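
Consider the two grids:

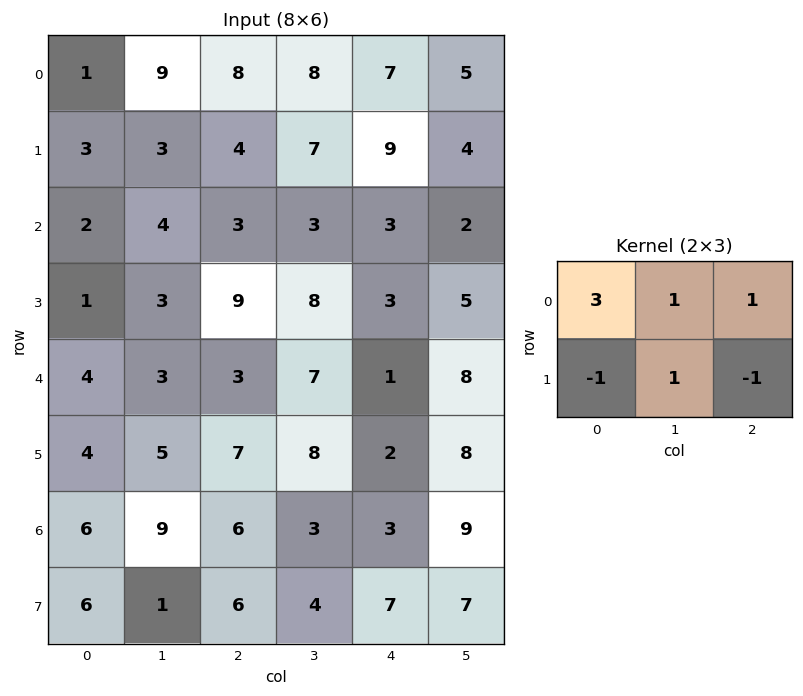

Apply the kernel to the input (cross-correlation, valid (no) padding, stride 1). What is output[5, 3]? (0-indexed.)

The receptive field on the input at this output position is [8 2 8 / 3 3 9]. Elementwise product with the kernel and sum: 8·3 + 2·1 + 8·1 + 3·-1 + 3·1 + 9·-1.

25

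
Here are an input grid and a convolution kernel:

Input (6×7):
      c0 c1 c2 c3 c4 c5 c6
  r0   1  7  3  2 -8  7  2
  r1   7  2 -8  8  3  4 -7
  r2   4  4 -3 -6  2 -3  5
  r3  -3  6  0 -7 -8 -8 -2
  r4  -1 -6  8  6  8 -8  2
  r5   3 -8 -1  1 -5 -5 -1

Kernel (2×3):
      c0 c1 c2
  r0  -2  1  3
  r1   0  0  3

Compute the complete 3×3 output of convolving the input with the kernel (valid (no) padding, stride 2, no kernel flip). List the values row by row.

-10 -19 8
-13 -18 2
17 -1 -21

Output[0,0]: The receptive field on the input at this output position is [1 7 3 / 7 2 -8]. Elementwise product with the kernel and sum: 1·-2 + 7·1 + 3·3 + -8·3.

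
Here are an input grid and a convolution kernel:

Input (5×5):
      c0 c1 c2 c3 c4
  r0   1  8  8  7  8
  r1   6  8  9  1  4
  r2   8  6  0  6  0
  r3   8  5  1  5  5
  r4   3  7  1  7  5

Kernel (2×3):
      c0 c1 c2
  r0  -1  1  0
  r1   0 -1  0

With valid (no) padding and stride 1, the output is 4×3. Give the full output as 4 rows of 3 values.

-1 -9 -2
-4 1 -14
-7 -7 1
-10 -5 -3

Output[0,0]: The receptive field on the input at this output position is [1 8 8 / 6 8 9]. Elementwise product with the kernel and sum: 1·-1 + 8·1 + 8·-1.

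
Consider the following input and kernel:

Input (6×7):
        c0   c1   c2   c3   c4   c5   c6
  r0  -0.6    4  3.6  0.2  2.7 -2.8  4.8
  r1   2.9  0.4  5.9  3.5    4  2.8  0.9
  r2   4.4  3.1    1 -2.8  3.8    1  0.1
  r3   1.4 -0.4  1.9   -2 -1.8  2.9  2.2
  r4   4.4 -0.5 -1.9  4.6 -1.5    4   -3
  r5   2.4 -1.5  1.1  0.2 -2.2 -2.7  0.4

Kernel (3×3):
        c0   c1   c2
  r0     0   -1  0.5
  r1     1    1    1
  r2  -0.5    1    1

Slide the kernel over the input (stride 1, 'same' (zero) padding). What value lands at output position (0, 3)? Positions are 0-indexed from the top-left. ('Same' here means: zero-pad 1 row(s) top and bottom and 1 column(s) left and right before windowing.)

The receptive field on the zero-padded input at this output position is [0 0 0 / 3.6 0.2 2.7 / 5.9 3.5 4]. Elementwise product with the kernel and sum: 0·-1 + 0·0.5 + 3.6·1 + 0.2·1 + 2.7·1 + 5.9·-0.5 + 3.5·1 + 4·1.

11.05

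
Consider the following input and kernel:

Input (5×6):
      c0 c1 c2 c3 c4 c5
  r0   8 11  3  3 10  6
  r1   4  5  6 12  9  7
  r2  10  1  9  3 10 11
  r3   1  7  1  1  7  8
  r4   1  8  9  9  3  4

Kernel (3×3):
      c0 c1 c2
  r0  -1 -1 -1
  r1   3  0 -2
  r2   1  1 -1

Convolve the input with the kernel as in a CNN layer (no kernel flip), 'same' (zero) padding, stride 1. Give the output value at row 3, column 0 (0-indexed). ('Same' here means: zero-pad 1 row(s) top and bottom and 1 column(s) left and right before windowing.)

-32

The receptive field on the zero-padded input at this output position is [0 10 1 / 0 1 7 / 0 1 8]. Elementwise product with the kernel and sum: 0·-1 + 10·-1 + 1·-1 + 0·3 + 7·-2 + 0·1 + 1·1 + 8·-1.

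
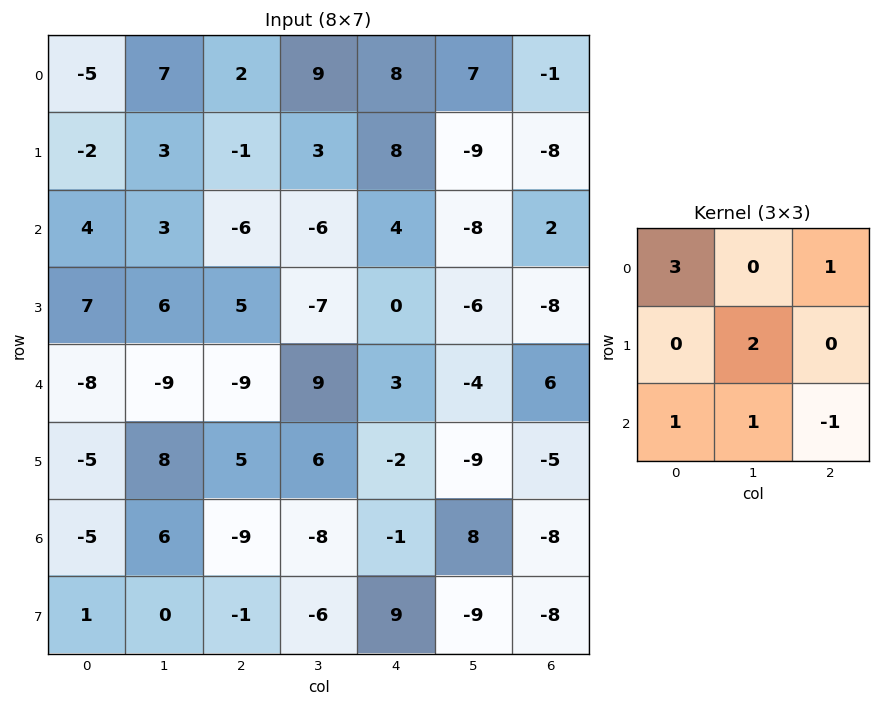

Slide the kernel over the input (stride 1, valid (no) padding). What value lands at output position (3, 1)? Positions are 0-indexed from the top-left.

The receptive field on the input at this output position is [6 5 -7 / -9 -9 9 / 8 5 6]. Elementwise product with the kernel and sum: 6·3 + -7·1 + -9·2 + 8·1 + 5·1 + 6·-1.

0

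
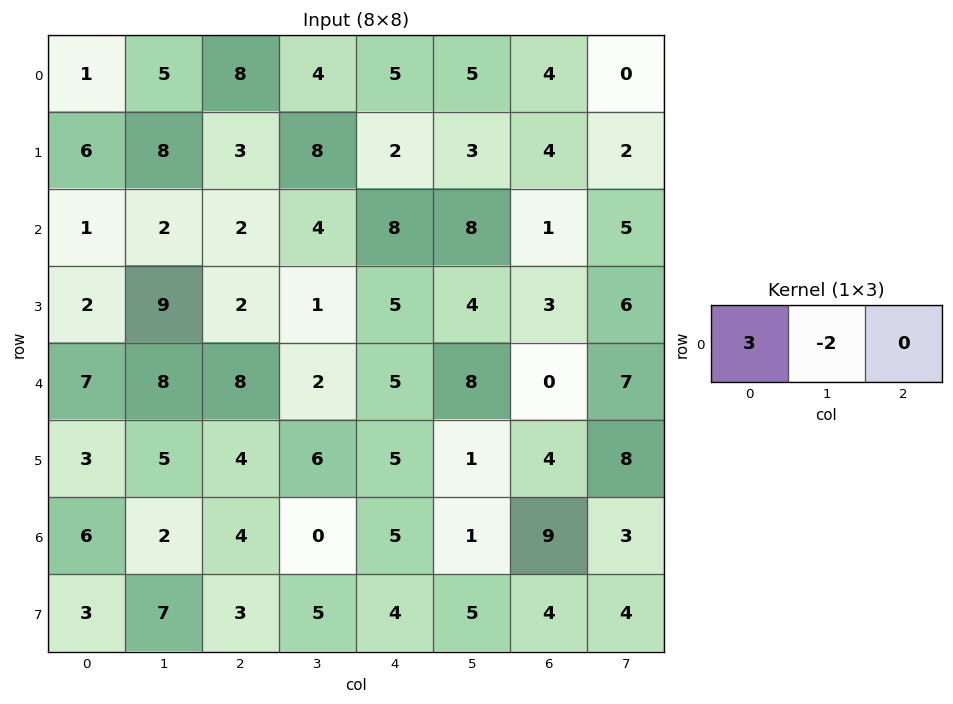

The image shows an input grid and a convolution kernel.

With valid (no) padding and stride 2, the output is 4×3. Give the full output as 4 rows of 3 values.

-7 16 5
-1 -2 8
5 20 -1
14 12 13

Output[0,0]: The receptive field on the input at this output position is [1 5 8]. Elementwise product with the kernel and sum: 1·3 + 5·-2.
Output[0,1]: The receptive field on the input at this output position is [8 4 5]. Elementwise product with the kernel and sum: 8·3 + 4·-2.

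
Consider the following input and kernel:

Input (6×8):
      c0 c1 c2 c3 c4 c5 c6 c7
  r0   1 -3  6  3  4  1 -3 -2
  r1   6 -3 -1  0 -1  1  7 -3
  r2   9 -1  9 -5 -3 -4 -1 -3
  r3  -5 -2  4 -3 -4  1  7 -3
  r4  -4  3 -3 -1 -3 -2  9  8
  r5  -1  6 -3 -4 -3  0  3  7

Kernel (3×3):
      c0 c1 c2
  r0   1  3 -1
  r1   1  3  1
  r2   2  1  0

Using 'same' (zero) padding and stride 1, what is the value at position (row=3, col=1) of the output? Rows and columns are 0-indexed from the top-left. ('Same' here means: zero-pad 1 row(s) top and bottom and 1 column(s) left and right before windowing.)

The receptive field on the zero-padded input at this output position is [9 -1 9 / -5 -2 4 / -4 3 -3]. Elementwise product with the kernel and sum: 9·1 + -1·3 + 9·-1 + -5·1 + -2·3 + 4·1 + -4·2 + 3·1.

-15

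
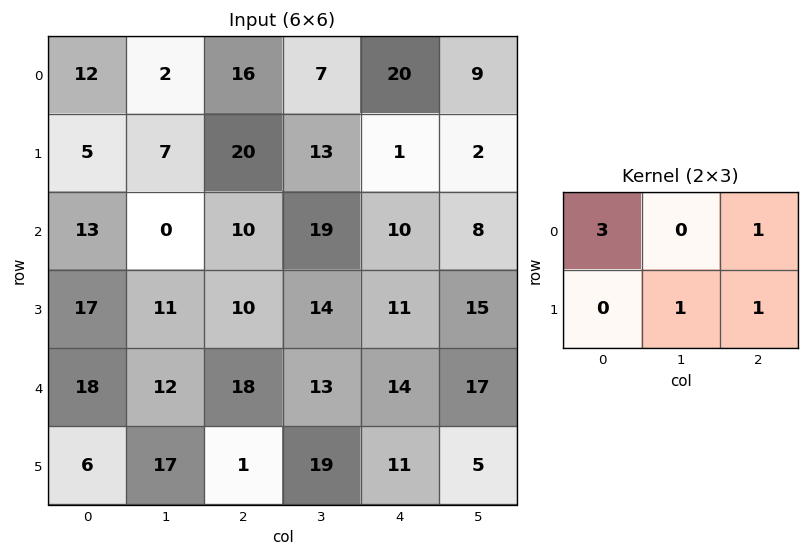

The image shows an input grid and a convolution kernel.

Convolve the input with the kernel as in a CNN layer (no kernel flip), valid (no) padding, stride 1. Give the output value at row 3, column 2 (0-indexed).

The receptive field on the input at this output position is [10 14 11 / 18 13 14]. Elementwise product with the kernel and sum: 10·3 + 11·1 + 13·1 + 14·1.

68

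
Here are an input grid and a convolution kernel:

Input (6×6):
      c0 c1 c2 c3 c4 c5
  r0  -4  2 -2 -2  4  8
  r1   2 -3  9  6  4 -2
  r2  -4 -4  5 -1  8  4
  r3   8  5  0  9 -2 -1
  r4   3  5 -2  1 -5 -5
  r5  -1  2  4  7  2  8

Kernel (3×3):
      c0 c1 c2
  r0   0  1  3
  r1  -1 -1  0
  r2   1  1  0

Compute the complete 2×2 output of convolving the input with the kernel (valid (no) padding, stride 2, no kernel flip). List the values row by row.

-11 -1
6 13

Output[0,0]: The receptive field on the input at this output position is [-4 2 -2 / 2 -3 9 / -4 -4 5]. Elementwise product with the kernel and sum: 2·1 + -2·3 + 2·-1 + -3·-1 + -4·1 + -4·1.
Output[0,1]: The receptive field on the input at this output position is [-2 -2 4 / 9 6 4 / 5 -1 8]. Elementwise product with the kernel and sum: -2·1 + 4·3 + 9·-1 + 6·-1 + 5·1 + -1·1.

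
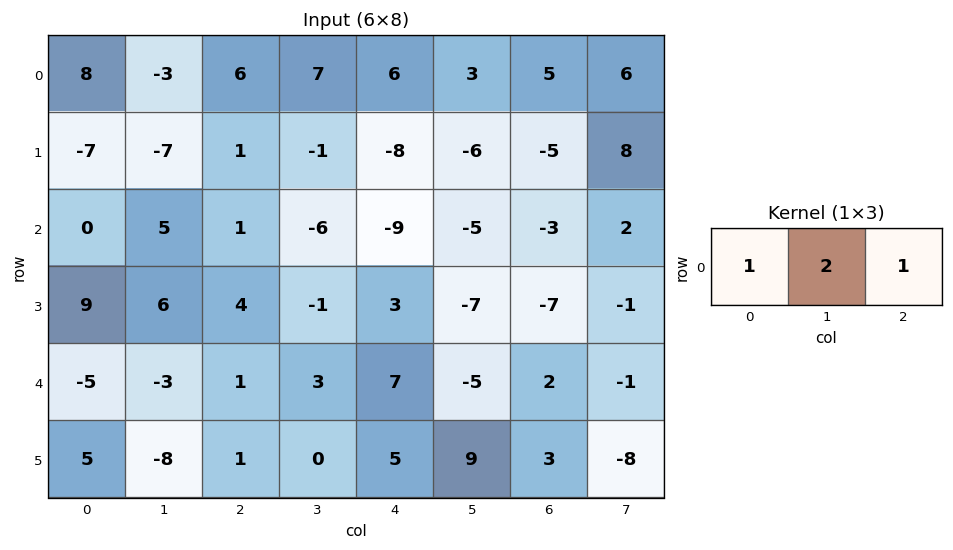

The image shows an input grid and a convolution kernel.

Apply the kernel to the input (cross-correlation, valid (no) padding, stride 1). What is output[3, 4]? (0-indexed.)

The receptive field on the input at this output position is [3 -7 -7]. Elementwise product with the kernel and sum: 3·1 + -7·2 + -7·1.

-18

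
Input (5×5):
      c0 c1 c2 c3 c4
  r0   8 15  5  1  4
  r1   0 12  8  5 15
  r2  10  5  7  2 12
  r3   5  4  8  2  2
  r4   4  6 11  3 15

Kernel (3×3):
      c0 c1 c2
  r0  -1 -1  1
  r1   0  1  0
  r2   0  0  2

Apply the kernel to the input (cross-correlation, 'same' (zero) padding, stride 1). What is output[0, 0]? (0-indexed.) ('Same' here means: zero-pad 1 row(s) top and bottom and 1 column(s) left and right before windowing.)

32

The receptive field on the zero-padded input at this output position is [0 0 0 / 0 8 15 / 0 0 12]. Elementwise product with the kernel and sum: 0·-1 + 0·-1 + 0·1 + 8·1 + 12·2.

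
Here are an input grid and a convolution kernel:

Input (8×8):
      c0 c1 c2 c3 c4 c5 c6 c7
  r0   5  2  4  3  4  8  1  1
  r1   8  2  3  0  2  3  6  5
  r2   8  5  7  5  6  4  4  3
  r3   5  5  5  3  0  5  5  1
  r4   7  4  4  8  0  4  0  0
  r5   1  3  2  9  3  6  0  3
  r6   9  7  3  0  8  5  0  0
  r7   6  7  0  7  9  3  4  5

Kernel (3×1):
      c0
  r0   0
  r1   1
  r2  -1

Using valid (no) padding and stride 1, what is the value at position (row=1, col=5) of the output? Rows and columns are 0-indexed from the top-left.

-1

The receptive field on the input at this output position is [3 / 4 / 5]. Elementwise product with the kernel and sum: 4·1 + 5·-1.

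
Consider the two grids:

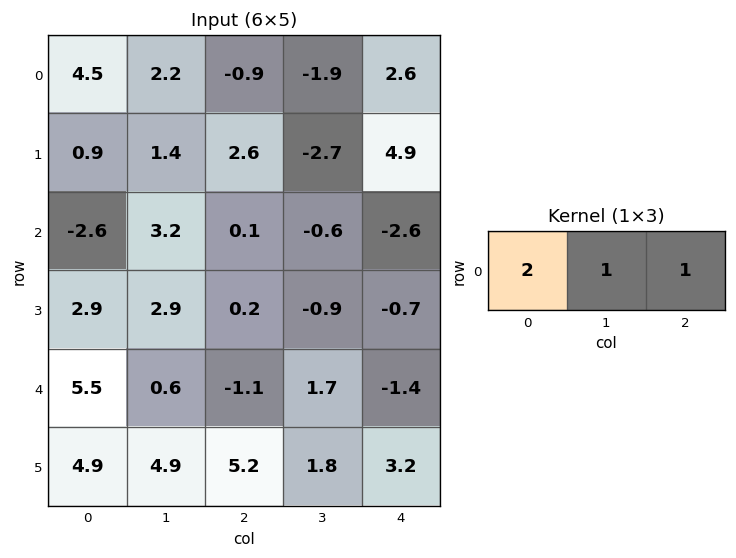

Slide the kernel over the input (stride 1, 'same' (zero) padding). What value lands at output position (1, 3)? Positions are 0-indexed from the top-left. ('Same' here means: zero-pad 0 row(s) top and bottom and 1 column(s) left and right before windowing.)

7.4

The receptive field on the zero-padded input at this output position is [2.6 -2.7 4.9]. Elementwise product with the kernel and sum: 2.6·2 + -2.7·1 + 4.9·1.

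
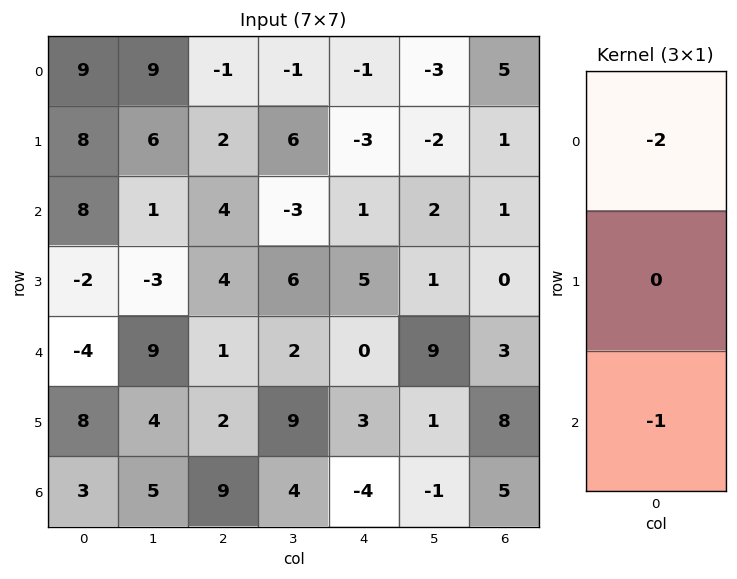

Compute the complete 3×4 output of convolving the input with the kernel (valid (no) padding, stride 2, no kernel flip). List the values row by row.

-26 -2 1 -11
-12 -9 -2 -5
5 -11 4 -11

Output[0,0]: The receptive field on the input at this output position is [9 / 8 / 8]. Elementwise product with the kernel and sum: 9·-2 + 8·-1.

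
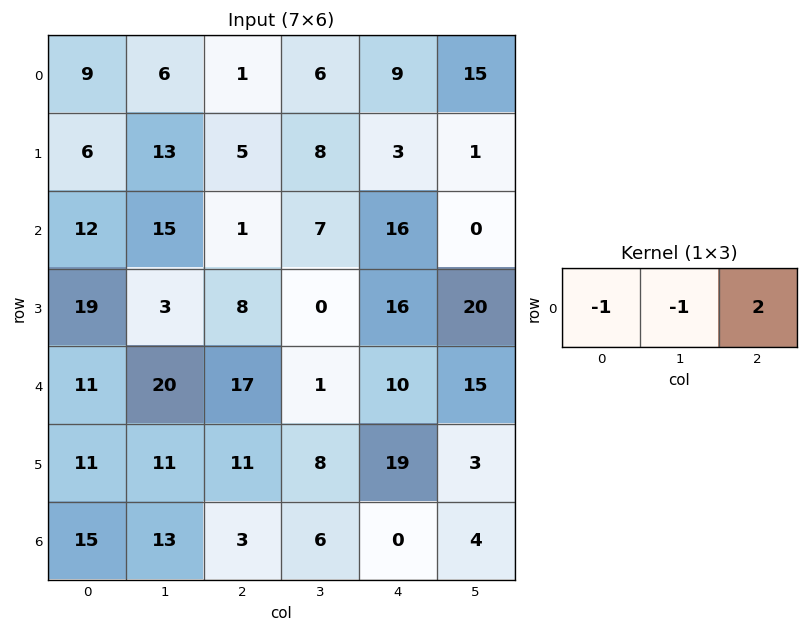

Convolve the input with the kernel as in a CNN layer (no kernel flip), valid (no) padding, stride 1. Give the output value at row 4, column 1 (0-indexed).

-35

The receptive field on the input at this output position is [20 17 1]. Elementwise product with the kernel and sum: 20·-1 + 17·-1 + 1·2.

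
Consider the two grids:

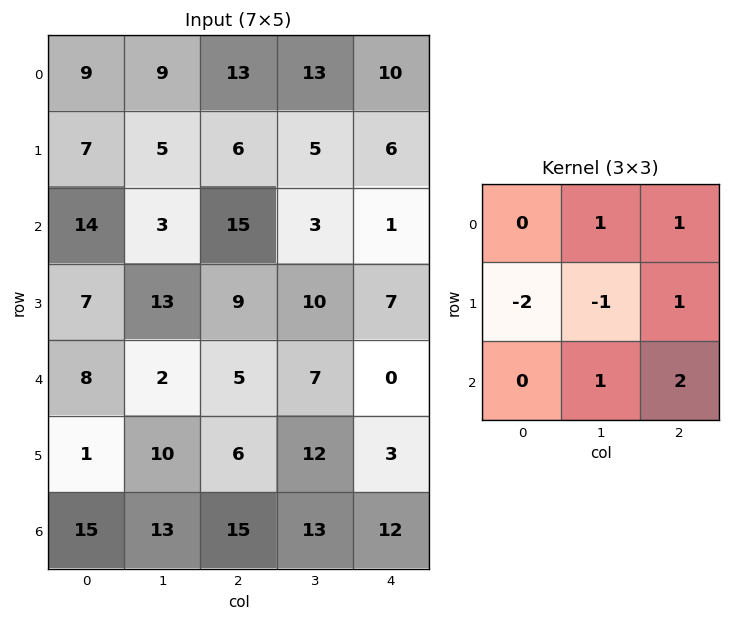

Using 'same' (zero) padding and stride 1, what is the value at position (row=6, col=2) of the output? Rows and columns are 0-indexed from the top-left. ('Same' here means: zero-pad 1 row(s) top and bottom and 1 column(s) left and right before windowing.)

The receptive field on the zero-padded input at this output position is [10 6 12 / 13 15 13 / 0 0 0]. Elementwise product with the kernel and sum: 6·1 + 12·1 + 13·-2 + 15·-1 + 13·1 + 0·1 + 0·2.

-10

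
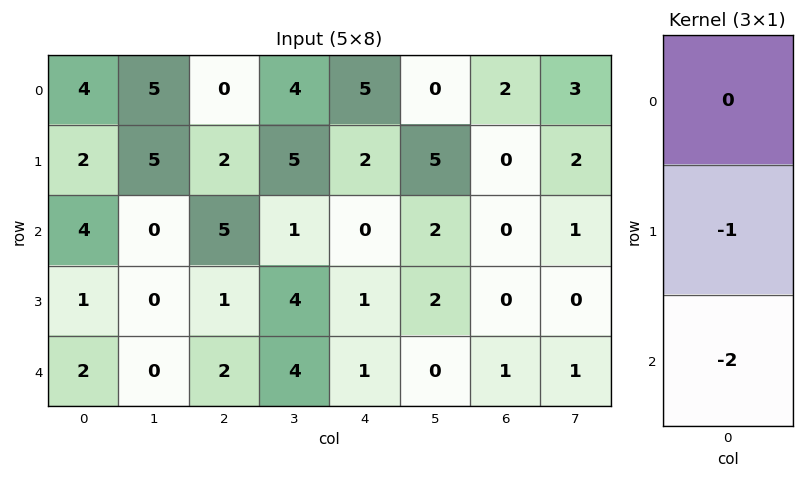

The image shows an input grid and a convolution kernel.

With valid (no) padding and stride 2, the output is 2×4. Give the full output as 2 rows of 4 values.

-10 -12 -2 0
-5 -5 -3 -2

Output[0,0]: The receptive field on the input at this output position is [4 / 2 / 4]. Elementwise product with the kernel and sum: 2·-1 + 4·-2.
Output[0,1]: The receptive field on the input at this output position is [0 / 2 / 5]. Elementwise product with the kernel and sum: 2·-1 + 5·-2.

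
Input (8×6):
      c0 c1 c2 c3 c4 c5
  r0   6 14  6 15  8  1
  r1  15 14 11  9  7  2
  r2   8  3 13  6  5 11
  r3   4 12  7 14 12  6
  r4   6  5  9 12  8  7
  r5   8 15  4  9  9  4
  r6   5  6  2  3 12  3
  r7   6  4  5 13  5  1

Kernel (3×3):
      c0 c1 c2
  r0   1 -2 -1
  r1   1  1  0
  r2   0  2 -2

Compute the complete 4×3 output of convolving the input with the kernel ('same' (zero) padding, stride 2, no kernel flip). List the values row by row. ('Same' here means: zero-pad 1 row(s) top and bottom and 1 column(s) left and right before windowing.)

Output[0,0]: The receptive field on the zero-padded input at this output position is [0 0 0 / 0 6 14 / 0 15 14]. Elementwise product with the kernel and sum: 0·1 + 0·-2 + 0·-1 + 0·1 + 6·1 + 15·2 + 14·-2.
Output[0,1]: The receptive field on the zero-padded input at this output position is [0 0 0 / 14 6 15 / 14 11 9]. Elementwise product with the kernel and sum: 0·1 + 0·-2 + 0·-1 + 14·1 + 6·1 + 11·2 + 9·-2.

8 24 33
-52 -15 16
-28 -12 14
-22 -10 10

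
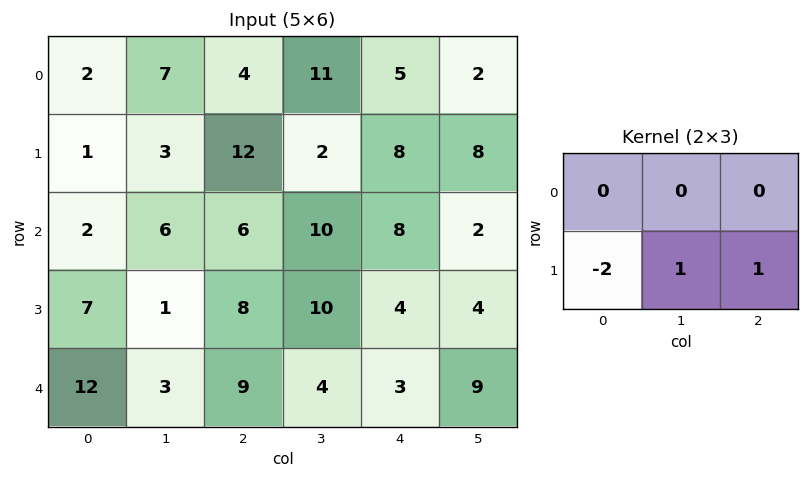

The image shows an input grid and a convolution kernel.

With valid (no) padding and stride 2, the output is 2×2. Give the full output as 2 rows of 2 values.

Output[0,0]: The receptive field on the input at this output position is [2 7 4 / 1 3 12]. Elementwise product with the kernel and sum: 1·-2 + 3·1 + 12·1.

13 -14
-5 -2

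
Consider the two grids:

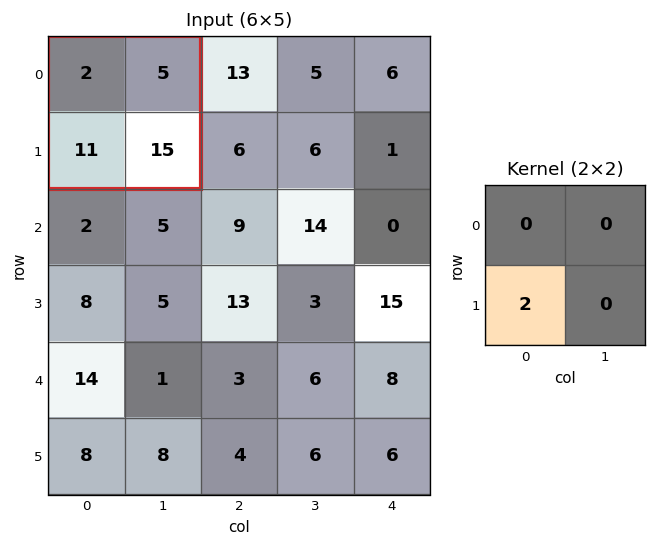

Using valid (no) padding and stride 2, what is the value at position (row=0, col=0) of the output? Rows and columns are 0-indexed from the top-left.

The receptive field on the input at this output position is [2 5 / 11 15]. Elementwise product with the kernel and sum: 11·2.

22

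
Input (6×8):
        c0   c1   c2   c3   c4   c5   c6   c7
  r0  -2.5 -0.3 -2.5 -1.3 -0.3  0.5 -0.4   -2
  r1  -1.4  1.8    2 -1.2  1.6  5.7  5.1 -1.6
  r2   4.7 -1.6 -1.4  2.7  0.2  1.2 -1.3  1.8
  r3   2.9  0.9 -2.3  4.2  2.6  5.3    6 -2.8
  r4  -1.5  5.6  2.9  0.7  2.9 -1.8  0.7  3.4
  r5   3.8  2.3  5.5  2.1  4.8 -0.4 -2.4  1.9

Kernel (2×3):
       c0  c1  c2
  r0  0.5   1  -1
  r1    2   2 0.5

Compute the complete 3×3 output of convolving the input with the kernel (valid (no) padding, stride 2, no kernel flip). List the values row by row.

2.75 0.15 17.9
8.6 6.9 21.4
16.9 16.85 6.55

Output[0,0]: The receptive field on the input at this output position is [-2.5 -0.3 -2.5 / -1.4 1.8 2]. Elementwise product with the kernel and sum: -2.5·0.5 + -0.3·1 + -2.5·-1 + -1.4·2 + 1.8·2 + 2·0.5.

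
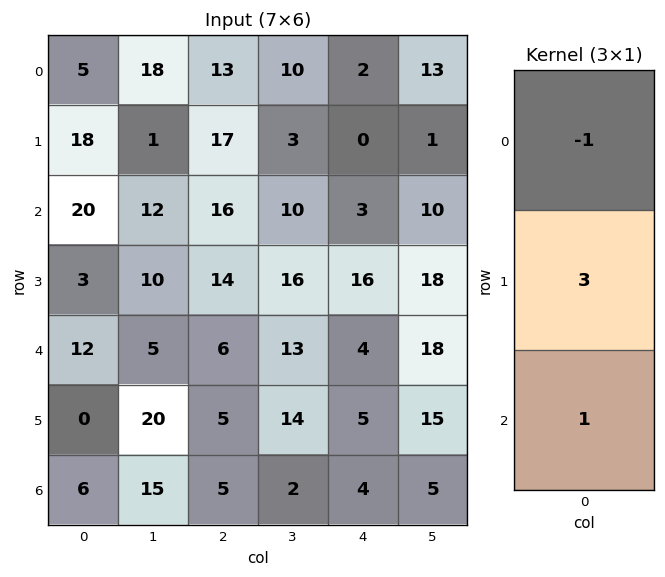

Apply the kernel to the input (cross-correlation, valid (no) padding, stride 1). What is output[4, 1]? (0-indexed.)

70

The receptive field on the input at this output position is [5 / 20 / 15]. Elementwise product with the kernel and sum: 5·-1 + 20·3 + 15·1.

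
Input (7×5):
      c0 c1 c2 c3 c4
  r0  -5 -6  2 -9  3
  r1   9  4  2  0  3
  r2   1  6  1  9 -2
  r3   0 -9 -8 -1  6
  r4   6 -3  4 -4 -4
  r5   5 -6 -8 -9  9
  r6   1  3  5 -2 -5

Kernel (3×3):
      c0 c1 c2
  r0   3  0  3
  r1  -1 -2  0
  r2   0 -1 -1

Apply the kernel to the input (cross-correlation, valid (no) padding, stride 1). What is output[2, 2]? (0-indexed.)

The receptive field on the input at this output position is [1 9 -2 / -8 -1 6 / 4 -4 -4]. Elementwise product with the kernel and sum: 1·3 + -2·3 + -8·-1 + -1·-2 + -4·-1 + -4·-1.

15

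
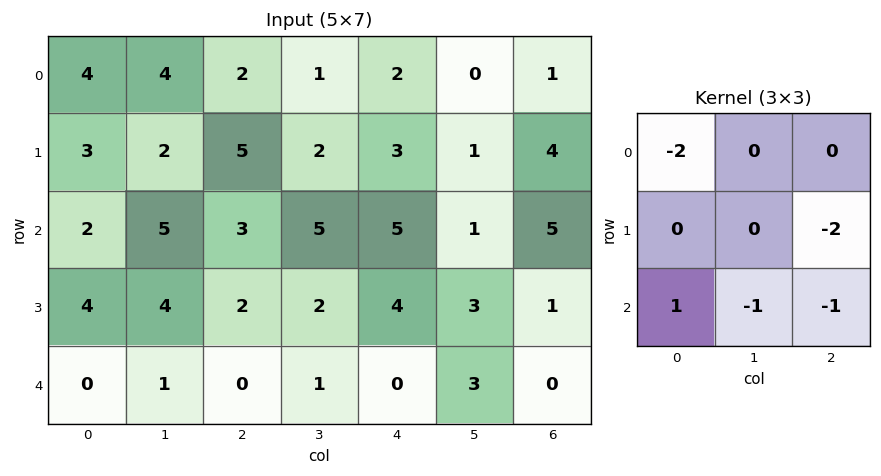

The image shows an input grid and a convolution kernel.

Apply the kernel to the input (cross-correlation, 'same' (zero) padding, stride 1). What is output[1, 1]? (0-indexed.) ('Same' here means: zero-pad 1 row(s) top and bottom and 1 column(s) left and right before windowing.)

The receptive field on the zero-padded input at this output position is [4 4 2 / 3 2 5 / 2 5 3]. Elementwise product with the kernel and sum: 4·-2 + 5·-2 + 2·1 + 5·-1 + 3·-1.

-24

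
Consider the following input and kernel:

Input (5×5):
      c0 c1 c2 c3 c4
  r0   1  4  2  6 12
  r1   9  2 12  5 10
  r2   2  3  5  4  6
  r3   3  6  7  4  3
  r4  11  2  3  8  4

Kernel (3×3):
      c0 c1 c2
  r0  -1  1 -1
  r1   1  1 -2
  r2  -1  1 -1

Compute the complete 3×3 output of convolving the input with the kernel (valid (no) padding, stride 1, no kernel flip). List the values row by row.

Output[0,0]: The receptive field on the input at this output position is [1 4 2 / 9 2 12 / 2 3 5]. Elementwise product with the kernel and sum: 1·-1 + 4·1 + 2·-1 + 9·1 + 2·1 + 12·-2 + 2·-1 + 3·1 + 5·-1.

-16 -6 -18
-28 2 -26
-21 -4 -1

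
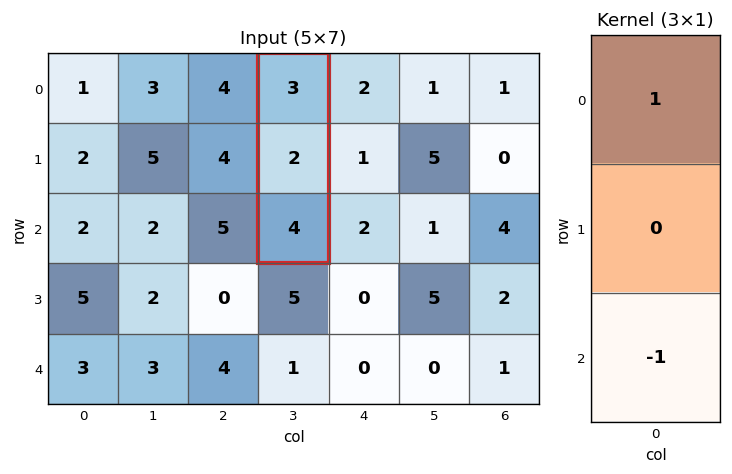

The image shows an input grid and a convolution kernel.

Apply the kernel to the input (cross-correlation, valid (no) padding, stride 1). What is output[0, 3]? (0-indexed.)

The receptive field on the input at this output position is [3 / 2 / 4]. Elementwise product with the kernel and sum: 3·1 + 4·-1.

-1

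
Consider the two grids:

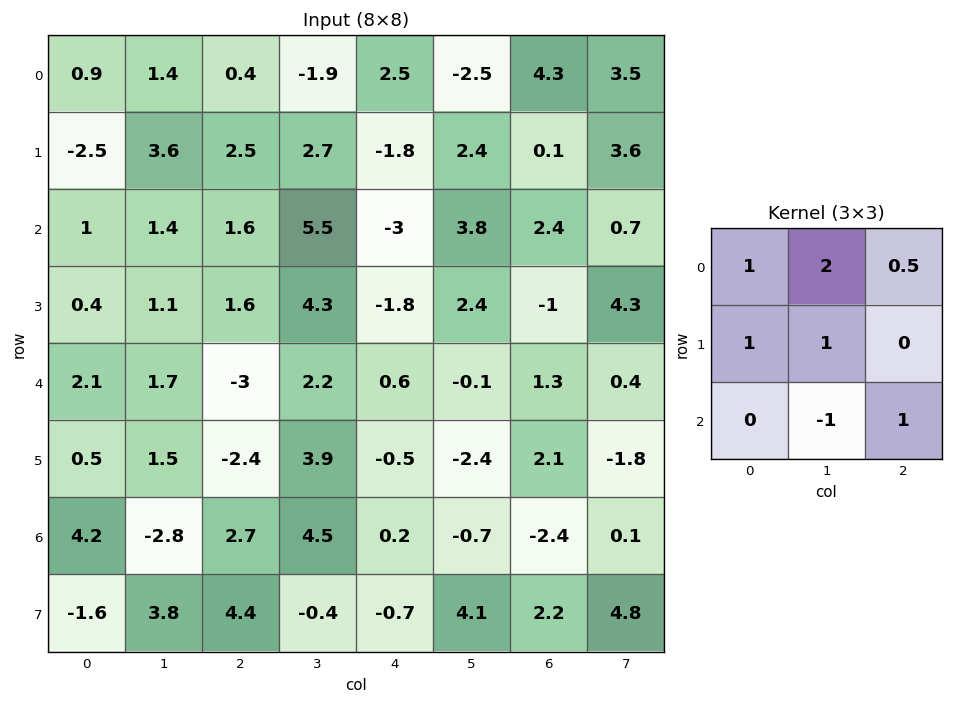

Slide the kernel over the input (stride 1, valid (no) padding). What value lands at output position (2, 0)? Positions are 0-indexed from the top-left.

The receptive field on the input at this output position is [1 1.4 1.6 / 0.4 1.1 1.6 / 2.1 1.7 -3]. Elementwise product with the kernel and sum: 1·1 + 1.4·2 + 1.6·0.5 + 0.4·1 + 1.1·1 + 1.7·-1 + -3·1.

1.4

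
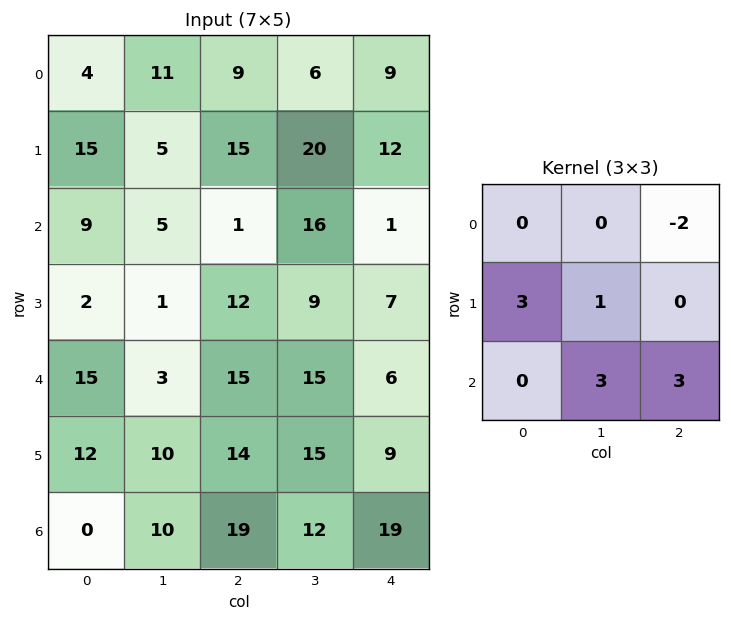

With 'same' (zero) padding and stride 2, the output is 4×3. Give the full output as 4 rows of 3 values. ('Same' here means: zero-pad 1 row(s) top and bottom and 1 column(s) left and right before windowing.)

Output[0,0]: The receptive field on the zero-padded input at this output position is [0 0 0 / 0 4 11 / 0 15 5]. Elementwise product with the kernel and sum: 0·-2 + 0·3 + 4·1 + 15·3 + 5·3.

64 147 63
8 39 70
79 93 78
-20 19 55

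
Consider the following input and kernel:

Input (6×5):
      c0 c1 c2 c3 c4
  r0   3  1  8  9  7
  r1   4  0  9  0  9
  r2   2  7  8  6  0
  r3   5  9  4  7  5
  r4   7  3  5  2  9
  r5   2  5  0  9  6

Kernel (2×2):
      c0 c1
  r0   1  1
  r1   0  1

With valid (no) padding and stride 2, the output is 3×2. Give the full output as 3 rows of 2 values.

Output[0,0]: The receptive field on the input at this output position is [3 1 / 4 0]. Elementwise product with the kernel and sum: 3·1 + 1·1 + 0·1.

4 17
18 21
15 16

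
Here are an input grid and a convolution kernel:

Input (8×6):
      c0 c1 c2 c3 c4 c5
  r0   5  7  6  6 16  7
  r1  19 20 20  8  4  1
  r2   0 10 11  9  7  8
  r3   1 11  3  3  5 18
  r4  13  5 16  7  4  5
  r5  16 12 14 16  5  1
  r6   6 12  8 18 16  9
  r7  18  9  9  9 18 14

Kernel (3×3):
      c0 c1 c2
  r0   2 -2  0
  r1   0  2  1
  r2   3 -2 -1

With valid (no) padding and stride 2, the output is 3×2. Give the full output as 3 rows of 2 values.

Output[0,0]: The receptive field on the input at this output position is [5 7 6 / 19 20 20 / 0 10 11]. Elementwise product with the kernel and sum: 5·2 + 7·-2 + 20·2 + 20·1 + 0·3 + 10·-2 + 11·-1.

25 28
18 45
40 27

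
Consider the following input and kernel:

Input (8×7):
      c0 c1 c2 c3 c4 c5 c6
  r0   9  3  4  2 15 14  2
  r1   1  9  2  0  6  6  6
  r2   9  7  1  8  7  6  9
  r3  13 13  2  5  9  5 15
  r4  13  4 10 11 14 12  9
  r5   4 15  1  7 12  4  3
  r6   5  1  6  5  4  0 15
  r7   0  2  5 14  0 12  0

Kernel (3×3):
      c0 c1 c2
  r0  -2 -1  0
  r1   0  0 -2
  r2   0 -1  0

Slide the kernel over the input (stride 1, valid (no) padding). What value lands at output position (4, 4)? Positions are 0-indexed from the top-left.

The receptive field on the input at this output position is [14 12 9 / 12 4 3 / 4 0 15]. Elementwise product with the kernel and sum: 14·-2 + 12·-1 + 3·-2 + 0·-1.

-46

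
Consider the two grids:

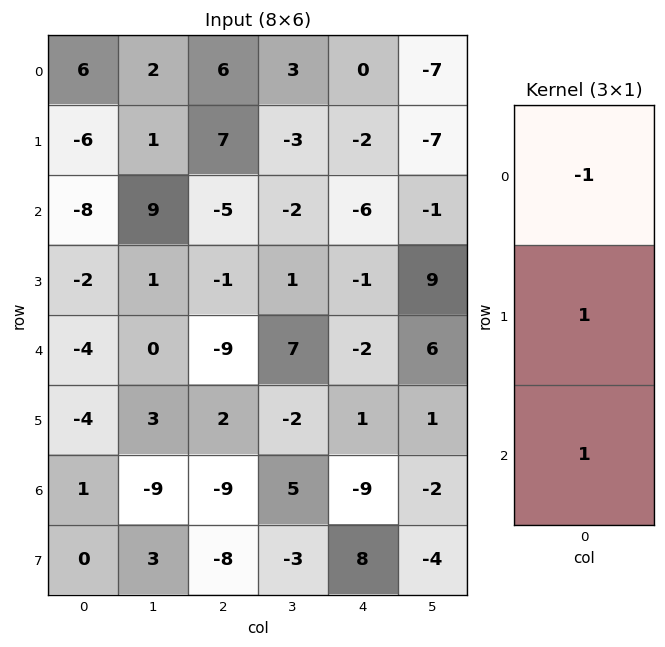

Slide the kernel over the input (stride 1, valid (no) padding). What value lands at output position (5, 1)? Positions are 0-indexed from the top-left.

The receptive field on the input at this output position is [3 / -9 / 3]. Elementwise product with the kernel and sum: 3·-1 + -9·1 + 3·1.

-9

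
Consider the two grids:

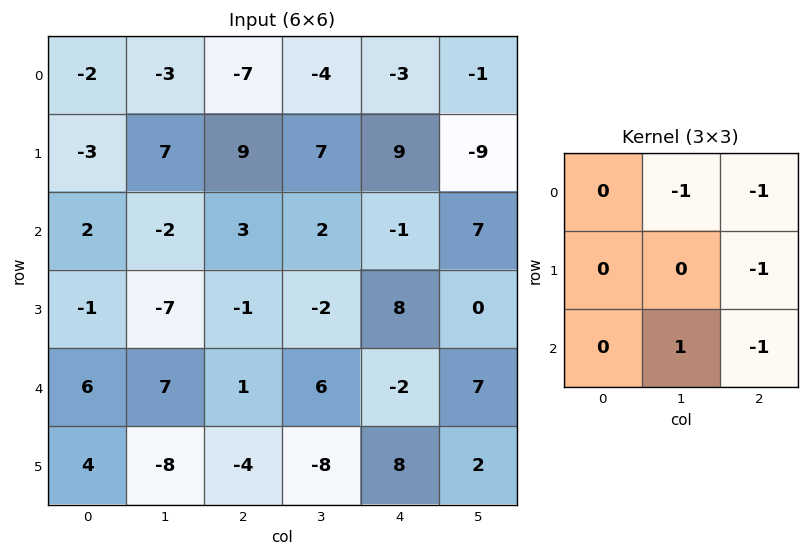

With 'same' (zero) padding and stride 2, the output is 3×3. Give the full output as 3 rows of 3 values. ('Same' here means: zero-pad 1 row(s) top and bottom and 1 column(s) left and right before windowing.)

Output[0,0]: The receptive field on the zero-padded input at this output position is [0 0 0 / 0 -2 -3 / 0 -3 7]. Elementwise product with the kernel and sum: 0·-1 + 0·-1 + -3·-1 + -3·1 + 7·-1.
Output[0,1]: The receptive field on the zero-padded input at this output position is [0 0 0 / -3 -7 -4 / 7 9 7]. Elementwise product with the kernel and sum: 0·-1 + 0·-1 + -4·-1 + 9·1 + 7·-1.

-7 6 19
4 -17 1
13 1 -9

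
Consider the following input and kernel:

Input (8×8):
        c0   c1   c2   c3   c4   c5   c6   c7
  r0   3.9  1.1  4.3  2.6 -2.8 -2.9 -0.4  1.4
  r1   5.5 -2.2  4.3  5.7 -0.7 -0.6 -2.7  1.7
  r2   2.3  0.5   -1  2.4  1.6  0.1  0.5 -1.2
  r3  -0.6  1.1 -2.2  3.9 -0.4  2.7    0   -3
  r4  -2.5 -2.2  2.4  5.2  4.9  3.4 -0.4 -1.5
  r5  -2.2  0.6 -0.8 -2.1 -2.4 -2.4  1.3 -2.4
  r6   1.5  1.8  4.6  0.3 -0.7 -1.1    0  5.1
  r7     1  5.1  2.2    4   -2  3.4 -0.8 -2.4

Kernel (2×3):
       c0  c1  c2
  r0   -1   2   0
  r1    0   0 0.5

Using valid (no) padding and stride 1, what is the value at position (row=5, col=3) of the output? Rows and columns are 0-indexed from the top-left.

-3.25

The receptive field on the input at this output position is [-2.1 -2.4 -2.4 / 0.3 -0.7 -1.1]. Elementwise product with the kernel and sum: -2.1·-1 + -2.4·2 + -1.1·0.5.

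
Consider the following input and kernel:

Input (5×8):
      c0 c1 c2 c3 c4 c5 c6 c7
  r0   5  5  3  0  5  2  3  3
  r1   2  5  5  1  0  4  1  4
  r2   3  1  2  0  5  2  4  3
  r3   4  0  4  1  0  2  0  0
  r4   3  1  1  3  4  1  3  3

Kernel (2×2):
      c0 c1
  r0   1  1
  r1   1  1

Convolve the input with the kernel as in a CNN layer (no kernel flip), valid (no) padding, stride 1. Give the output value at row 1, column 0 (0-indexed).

The receptive field on the input at this output position is [2 5 / 3 1]. Elementwise product with the kernel and sum: 2·1 + 5·1 + 3·1 + 1·1.

11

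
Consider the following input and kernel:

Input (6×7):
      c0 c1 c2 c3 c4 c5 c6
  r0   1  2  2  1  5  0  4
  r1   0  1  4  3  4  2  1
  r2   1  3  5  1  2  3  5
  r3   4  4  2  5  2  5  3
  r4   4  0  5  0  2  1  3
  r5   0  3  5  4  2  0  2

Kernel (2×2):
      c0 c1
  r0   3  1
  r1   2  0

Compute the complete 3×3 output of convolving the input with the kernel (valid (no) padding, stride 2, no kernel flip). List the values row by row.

Output[0,0]: The receptive field on the input at this output position is [1 2 / 0 1]. Elementwise product with the kernel and sum: 1·3 + 2·1 + 0·2.

5 15 23
14 20 13
12 25 11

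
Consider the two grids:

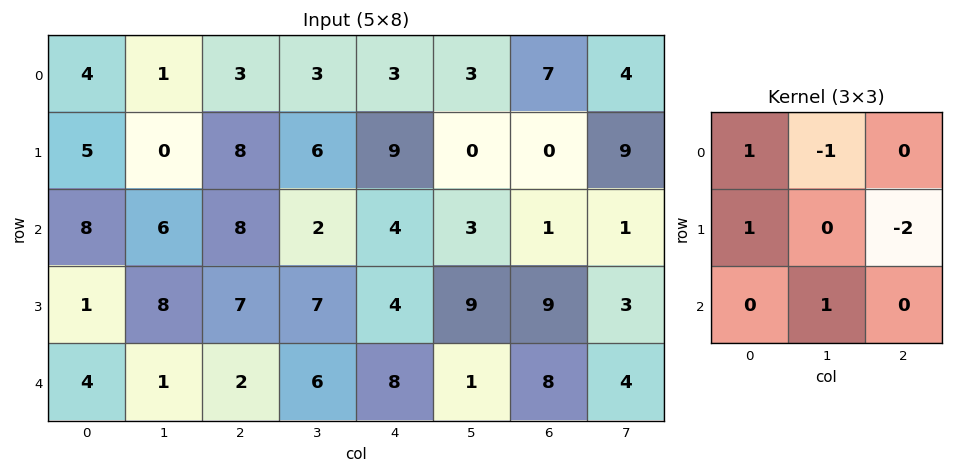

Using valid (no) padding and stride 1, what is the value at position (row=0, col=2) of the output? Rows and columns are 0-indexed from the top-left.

The receptive field on the input at this output position is [3 3 3 / 8 6 9 / 8 2 4]. Elementwise product with the kernel and sum: 3·1 + 3·-1 + 8·1 + 9·-2 + 2·1.

-8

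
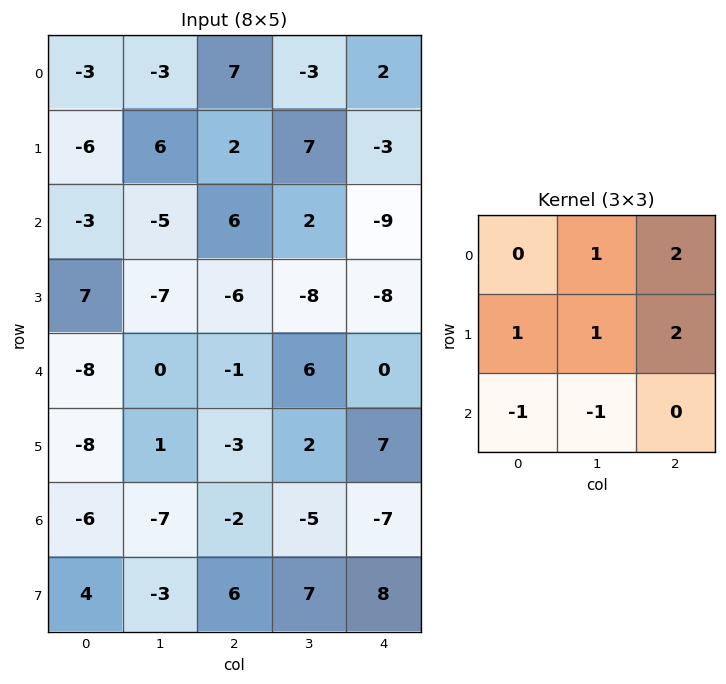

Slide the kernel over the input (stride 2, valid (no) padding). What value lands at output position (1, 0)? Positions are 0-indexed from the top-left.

3

The receptive field on the input at this output position is [-3 -5 6 / 7 -7 -6 / -8 0 -1]. Elementwise product with the kernel and sum: -5·1 + 6·2 + 7·1 + -7·1 + -6·2 + -8·-1 + 0·-1.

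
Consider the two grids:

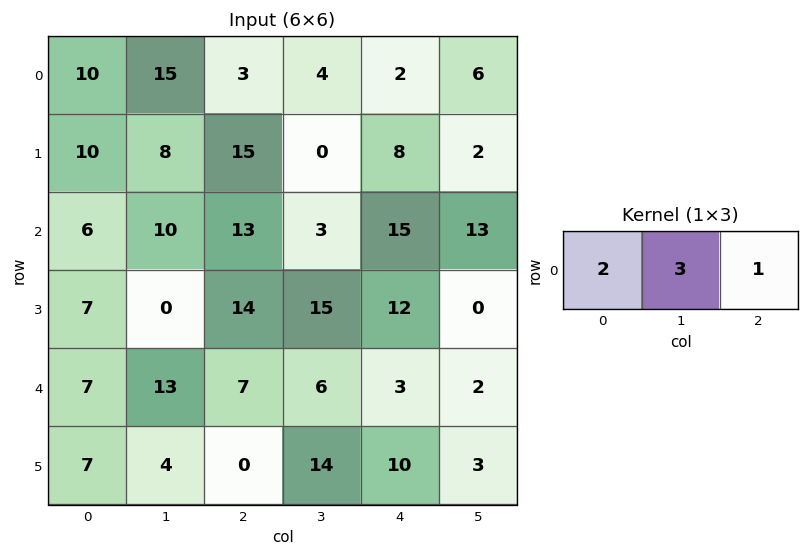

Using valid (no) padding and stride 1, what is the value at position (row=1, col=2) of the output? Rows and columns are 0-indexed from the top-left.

The receptive field on the input at this output position is [15 0 8]. Elementwise product with the kernel and sum: 15·2 + 0·3 + 8·1.

38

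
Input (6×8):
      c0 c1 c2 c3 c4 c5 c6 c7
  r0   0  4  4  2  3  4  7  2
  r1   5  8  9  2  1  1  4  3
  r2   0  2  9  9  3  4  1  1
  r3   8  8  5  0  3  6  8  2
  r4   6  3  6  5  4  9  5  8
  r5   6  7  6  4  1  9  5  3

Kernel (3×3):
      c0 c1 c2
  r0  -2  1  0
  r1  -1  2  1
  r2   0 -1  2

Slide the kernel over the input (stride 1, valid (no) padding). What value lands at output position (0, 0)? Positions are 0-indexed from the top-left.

The receptive field on the input at this output position is [0 4 4 / 5 8 9 / 0 2 9]. Elementwise product with the kernel and sum: 0·-2 + 4·1 + 5·-1 + 8·2 + 9·1 + 2·-1 + 9·2.

40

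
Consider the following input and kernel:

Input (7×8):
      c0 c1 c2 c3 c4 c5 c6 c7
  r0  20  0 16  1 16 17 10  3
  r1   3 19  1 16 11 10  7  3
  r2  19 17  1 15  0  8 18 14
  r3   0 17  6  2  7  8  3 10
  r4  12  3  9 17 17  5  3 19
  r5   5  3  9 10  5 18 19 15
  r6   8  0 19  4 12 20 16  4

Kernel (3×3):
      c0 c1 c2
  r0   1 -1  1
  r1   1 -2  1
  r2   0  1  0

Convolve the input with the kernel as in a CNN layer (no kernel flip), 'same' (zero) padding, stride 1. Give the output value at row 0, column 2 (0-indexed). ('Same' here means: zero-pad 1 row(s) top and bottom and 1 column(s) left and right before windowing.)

The receptive field on the zero-padded input at this output position is [0 0 0 / 0 16 1 / 19 1 16]. Elementwise product with the kernel and sum: 0·1 + 0·-1 + 0·1 + 0·1 + 16·-2 + 1·1 + 1·1.

-30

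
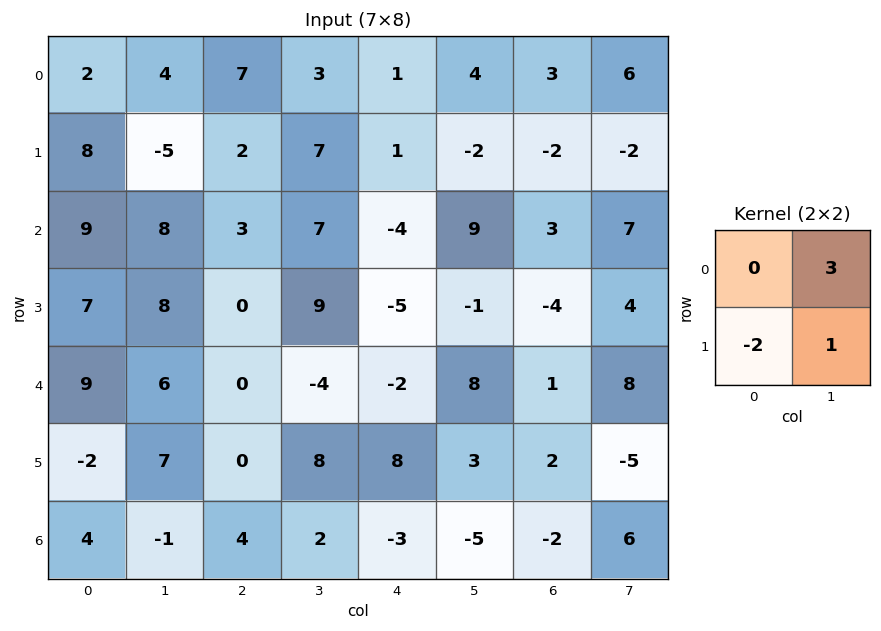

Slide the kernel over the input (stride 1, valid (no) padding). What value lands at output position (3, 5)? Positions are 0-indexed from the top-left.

The receptive field on the input at this output position is [-1 -4 / 8 1]. Elementwise product with the kernel and sum: -4·3 + 8·-2 + 1·1.

-27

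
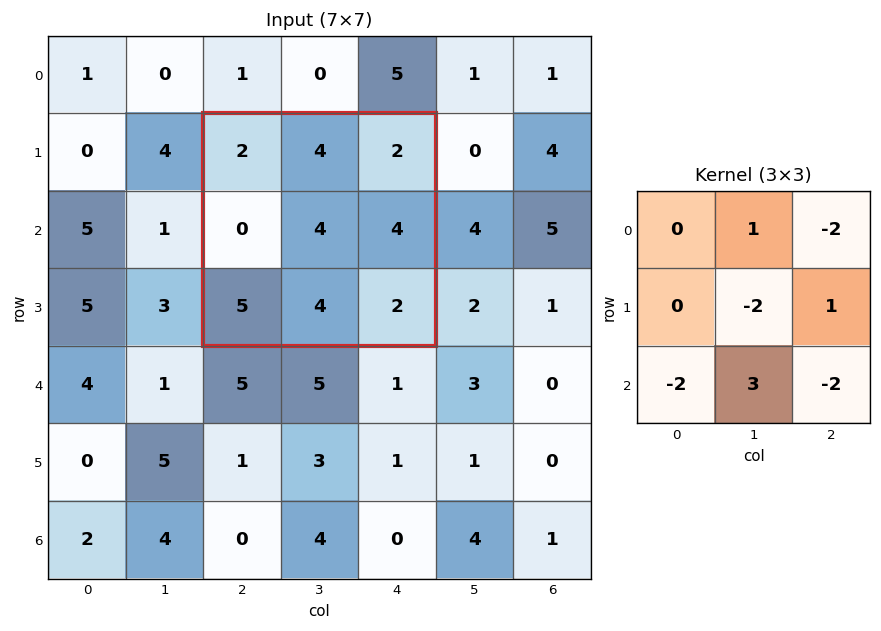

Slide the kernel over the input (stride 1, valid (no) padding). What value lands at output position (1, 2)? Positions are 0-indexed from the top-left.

-6

The receptive field on the input at this output position is [2 4 2 / 0 4 4 / 5 4 2]. Elementwise product with the kernel and sum: 4·1 + 2·-2 + 4·-2 + 4·1 + 5·-2 + 4·3 + 2·-2.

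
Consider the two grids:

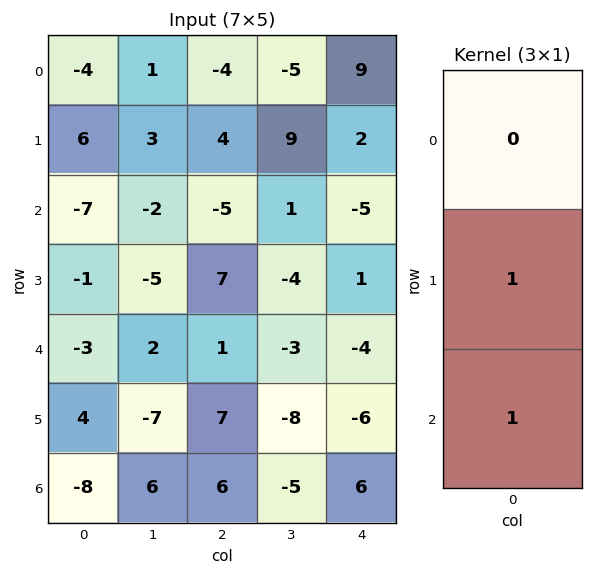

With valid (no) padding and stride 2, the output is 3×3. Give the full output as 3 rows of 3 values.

-1 -1 -3
-4 8 -3
-4 13 0

Output[0,0]: The receptive field on the input at this output position is [-4 / 6 / -7]. Elementwise product with the kernel and sum: 6·1 + -7·1.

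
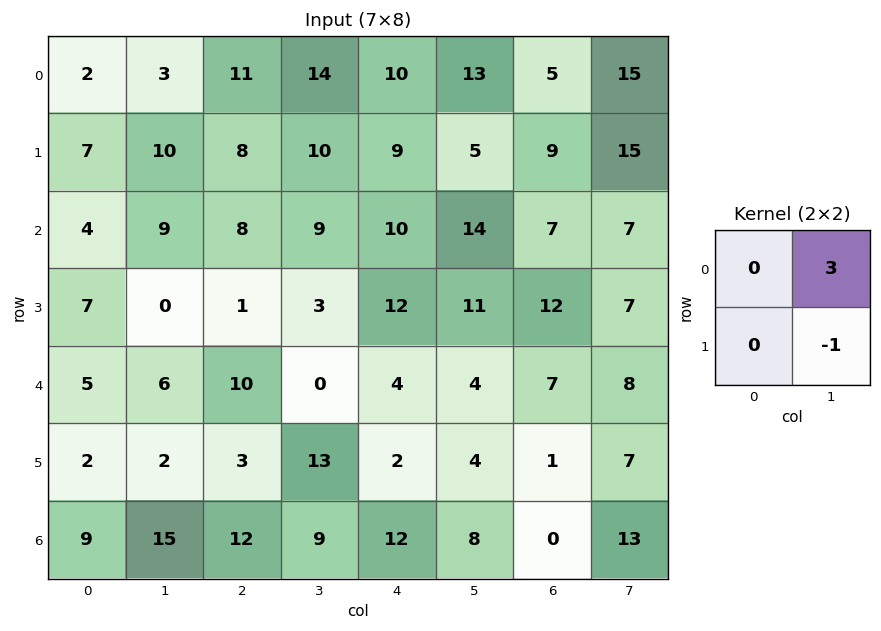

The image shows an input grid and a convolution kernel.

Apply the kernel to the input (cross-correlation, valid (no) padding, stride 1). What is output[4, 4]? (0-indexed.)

8

The receptive field on the input at this output position is [4 4 / 2 4]. Elementwise product with the kernel and sum: 4·3 + 4·-1.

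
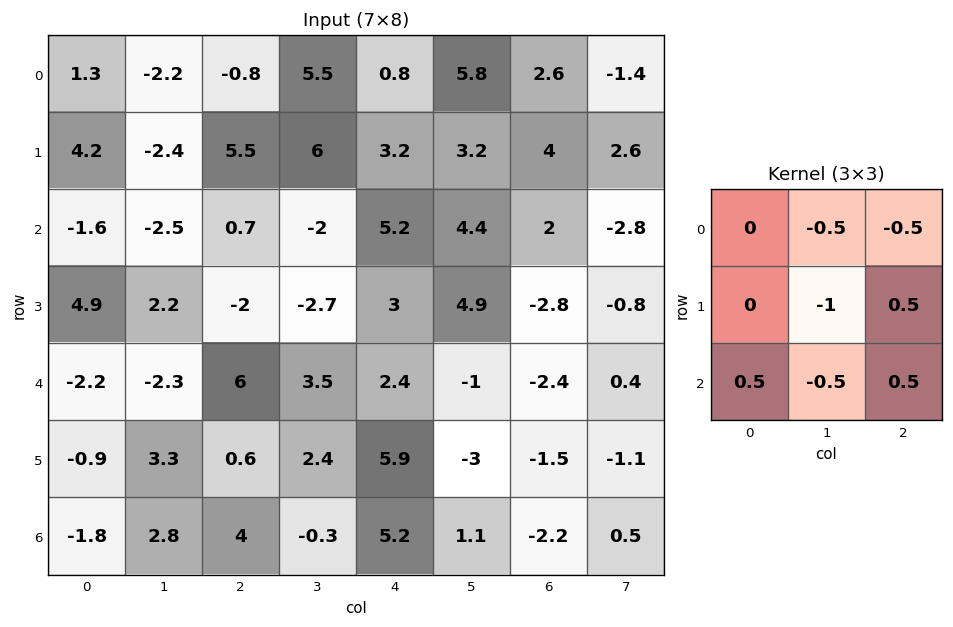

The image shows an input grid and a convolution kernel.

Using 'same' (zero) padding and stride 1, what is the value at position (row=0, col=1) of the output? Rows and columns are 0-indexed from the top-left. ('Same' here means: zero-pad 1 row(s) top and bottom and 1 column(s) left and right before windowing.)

The receptive field on the zero-padded input at this output position is [0 0 0 / 1.3 -2.2 -0.8 / 4.2 -2.4 5.5]. Elementwise product with the kernel and sum: 0·-0.5 + 0·-0.5 + -2.2·-1 + -0.8·0.5 + 4.2·0.5 + -2.4·-0.5 + 5.5·0.5.

7.85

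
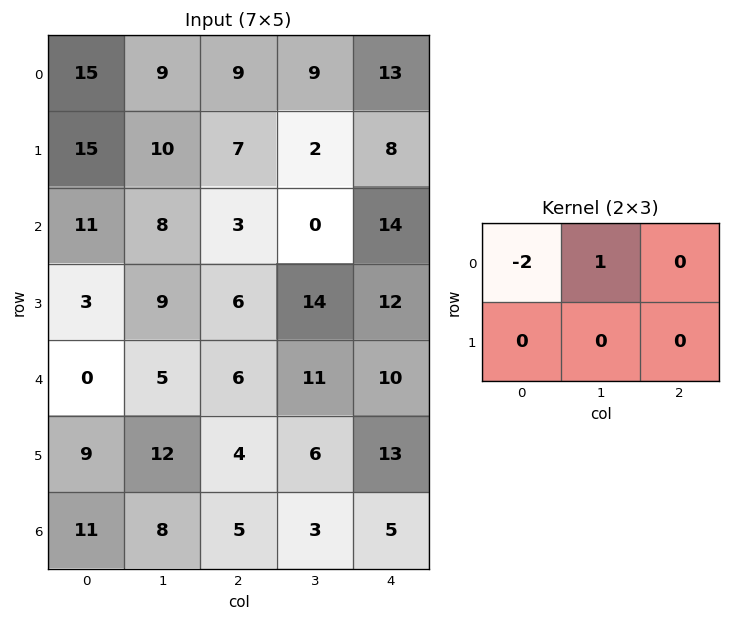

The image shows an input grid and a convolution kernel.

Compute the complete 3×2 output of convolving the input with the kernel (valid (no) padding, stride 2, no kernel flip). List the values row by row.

-21 -9
-14 -6
5 -1

Output[0,0]: The receptive field on the input at this output position is [15 9 9 / 15 10 7]. Elementwise product with the kernel and sum: 15·-2 + 9·1.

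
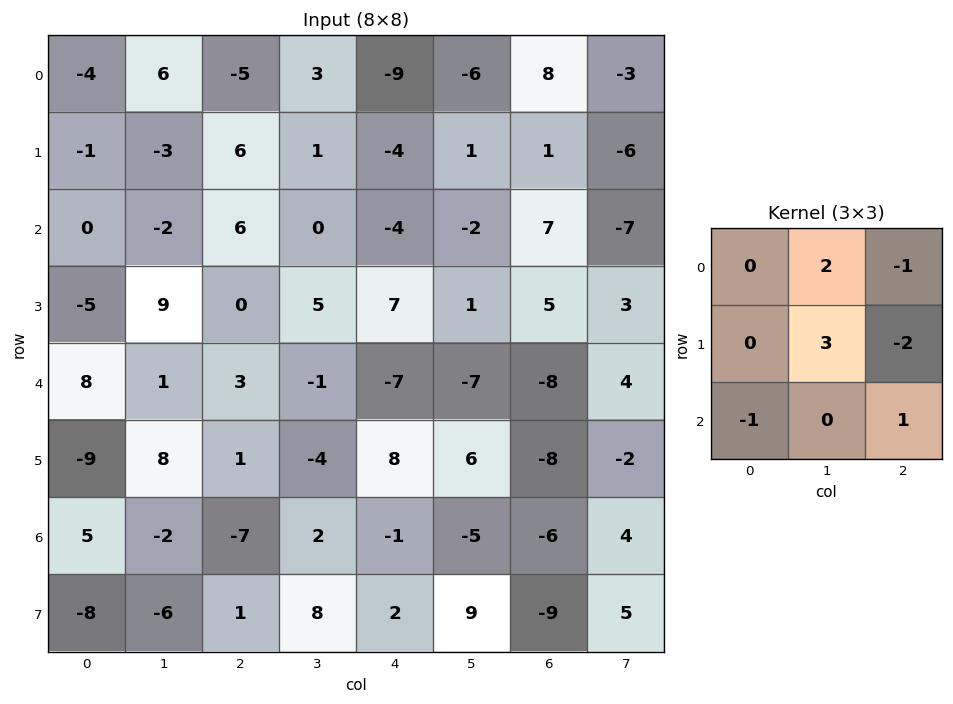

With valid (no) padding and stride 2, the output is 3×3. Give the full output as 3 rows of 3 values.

Output[0,0]: The receptive field on the input at this output position is [-4 6 -5 / -1 -3 6 / 0 -2 6]. Elementwise product with the kernel and sum: 6·2 + -5·-1 + -3·3 + 6·-2 + 0·-1 + 6·1.

2 16 -8
12 -5 -19
9 -17 23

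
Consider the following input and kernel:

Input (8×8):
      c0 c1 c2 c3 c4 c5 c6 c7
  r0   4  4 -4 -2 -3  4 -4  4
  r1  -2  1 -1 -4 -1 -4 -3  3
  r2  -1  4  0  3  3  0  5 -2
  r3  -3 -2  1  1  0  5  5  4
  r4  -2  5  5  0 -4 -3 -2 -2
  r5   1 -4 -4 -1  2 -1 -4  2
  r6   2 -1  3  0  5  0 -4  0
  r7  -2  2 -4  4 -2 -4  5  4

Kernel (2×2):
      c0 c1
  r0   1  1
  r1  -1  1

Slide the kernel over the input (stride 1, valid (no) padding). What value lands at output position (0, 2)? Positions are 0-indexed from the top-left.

The receptive field on the input at this output position is [-4 -2 / -1 -4]. Elementwise product with the kernel and sum: -4·1 + -2·1 + -1·-1 + -4·1.

-9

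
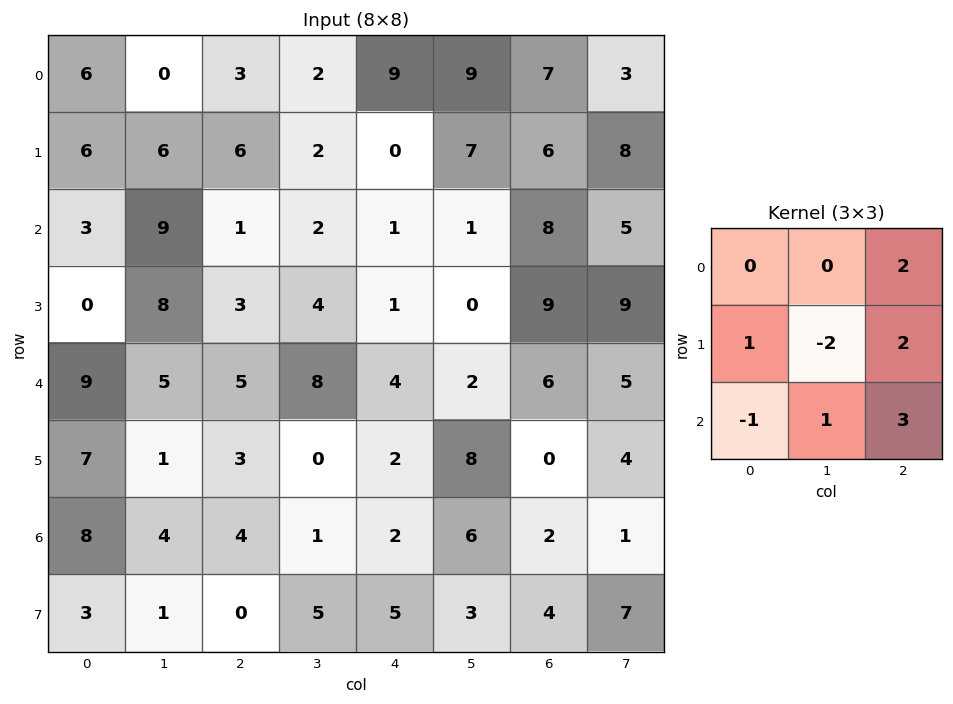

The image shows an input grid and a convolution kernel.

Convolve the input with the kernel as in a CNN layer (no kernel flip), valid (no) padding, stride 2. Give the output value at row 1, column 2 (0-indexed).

51

The receptive field on the input at this output position is [1 1 8 / 1 0 9 / 4 2 6]. Elementwise product with the kernel and sum: 8·2 + 1·1 + 0·-2 + 9·2 + 4·-1 + 2·1 + 6·3.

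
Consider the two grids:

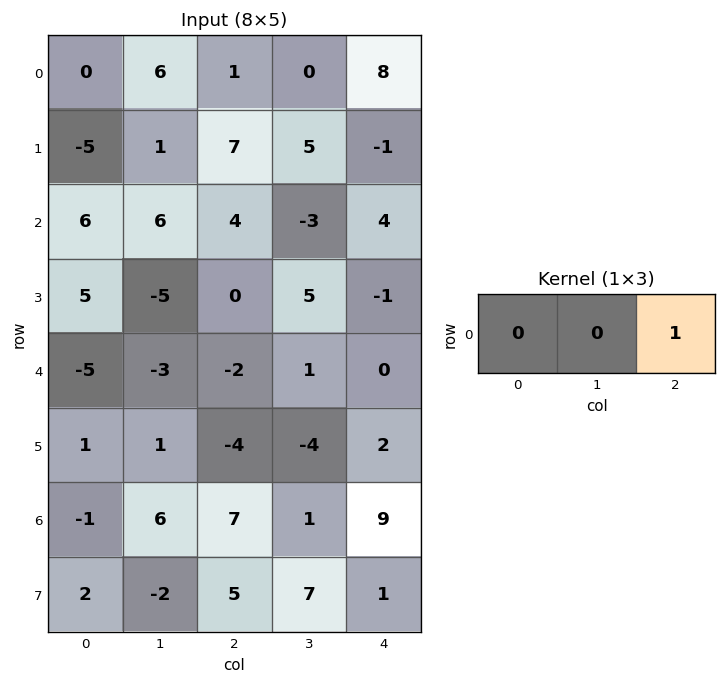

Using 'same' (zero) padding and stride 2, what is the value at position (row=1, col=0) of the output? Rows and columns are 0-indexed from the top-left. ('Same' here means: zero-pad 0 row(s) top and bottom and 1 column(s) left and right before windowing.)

6

The receptive field on the zero-padded input at this output position is [0 6 6]. Elementwise product with the kernel and sum: 6·1.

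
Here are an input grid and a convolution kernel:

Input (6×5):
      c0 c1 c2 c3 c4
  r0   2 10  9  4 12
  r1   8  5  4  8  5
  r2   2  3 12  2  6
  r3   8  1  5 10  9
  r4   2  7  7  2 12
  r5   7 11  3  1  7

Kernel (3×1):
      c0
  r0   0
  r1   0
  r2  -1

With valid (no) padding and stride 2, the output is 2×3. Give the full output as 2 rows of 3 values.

-2 -12 -6
-2 -7 -12

Output[0,0]: The receptive field on the input at this output position is [2 / 8 / 2]. Elementwise product with the kernel and sum: 2·-1.
Output[0,1]: The receptive field on the input at this output position is [9 / 4 / 12]. Elementwise product with the kernel and sum: 12·-1.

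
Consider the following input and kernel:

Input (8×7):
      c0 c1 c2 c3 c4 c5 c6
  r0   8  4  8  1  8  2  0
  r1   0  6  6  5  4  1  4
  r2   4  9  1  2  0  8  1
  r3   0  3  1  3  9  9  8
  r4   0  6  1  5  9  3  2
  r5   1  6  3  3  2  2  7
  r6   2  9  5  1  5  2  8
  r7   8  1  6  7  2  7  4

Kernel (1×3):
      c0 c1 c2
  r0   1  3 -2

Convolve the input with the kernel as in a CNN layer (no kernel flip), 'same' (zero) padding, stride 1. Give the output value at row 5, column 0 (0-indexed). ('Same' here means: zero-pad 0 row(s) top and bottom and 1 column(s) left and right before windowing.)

-9

The receptive field on the zero-padded input at this output position is [0 1 6]. Elementwise product with the kernel and sum: 0·1 + 1·3 + 6·-2.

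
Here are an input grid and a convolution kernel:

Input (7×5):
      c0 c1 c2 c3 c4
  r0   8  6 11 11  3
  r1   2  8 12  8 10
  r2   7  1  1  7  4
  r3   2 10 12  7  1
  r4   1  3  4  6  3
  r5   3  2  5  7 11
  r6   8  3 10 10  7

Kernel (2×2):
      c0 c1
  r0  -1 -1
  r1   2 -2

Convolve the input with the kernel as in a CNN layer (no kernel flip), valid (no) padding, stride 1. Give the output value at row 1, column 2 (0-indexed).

-32

The receptive field on the input at this output position is [12 8 / 1 7]. Elementwise product with the kernel and sum: 12·-1 + 8·-1 + 1·2 + 7·-2.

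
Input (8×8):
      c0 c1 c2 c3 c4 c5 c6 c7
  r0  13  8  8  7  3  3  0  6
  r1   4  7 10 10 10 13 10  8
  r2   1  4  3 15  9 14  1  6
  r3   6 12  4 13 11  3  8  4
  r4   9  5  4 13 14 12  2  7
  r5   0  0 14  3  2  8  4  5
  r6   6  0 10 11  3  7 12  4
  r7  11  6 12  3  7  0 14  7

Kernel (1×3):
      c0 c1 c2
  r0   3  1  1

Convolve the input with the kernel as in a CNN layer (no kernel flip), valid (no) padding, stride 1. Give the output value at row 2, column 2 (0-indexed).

The receptive field on the input at this output position is [3 15 9]. Elementwise product with the kernel and sum: 3·3 + 15·1 + 9·1.

33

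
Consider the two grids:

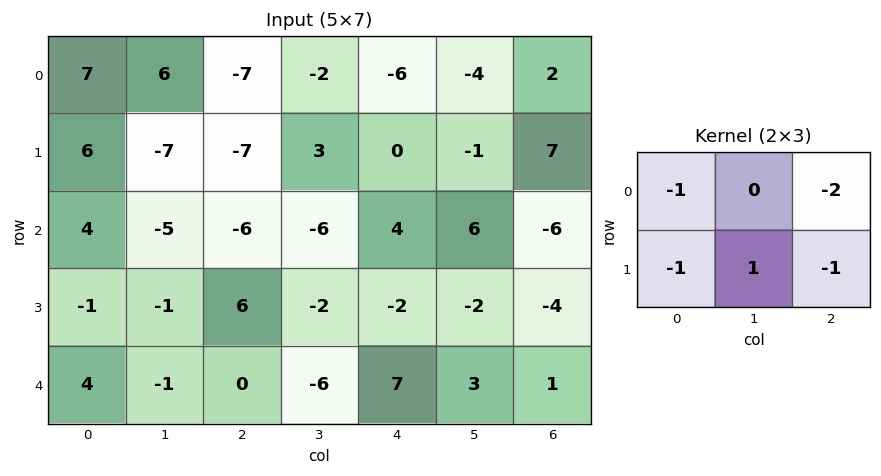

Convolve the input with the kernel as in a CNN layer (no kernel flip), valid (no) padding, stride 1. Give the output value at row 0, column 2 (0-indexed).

29

The receptive field on the input at this output position is [-7 -2 -6 / -7 3 0]. Elementwise product with the kernel and sum: -7·-1 + -6·-2 + -7·-1 + 3·1 + 0·-1.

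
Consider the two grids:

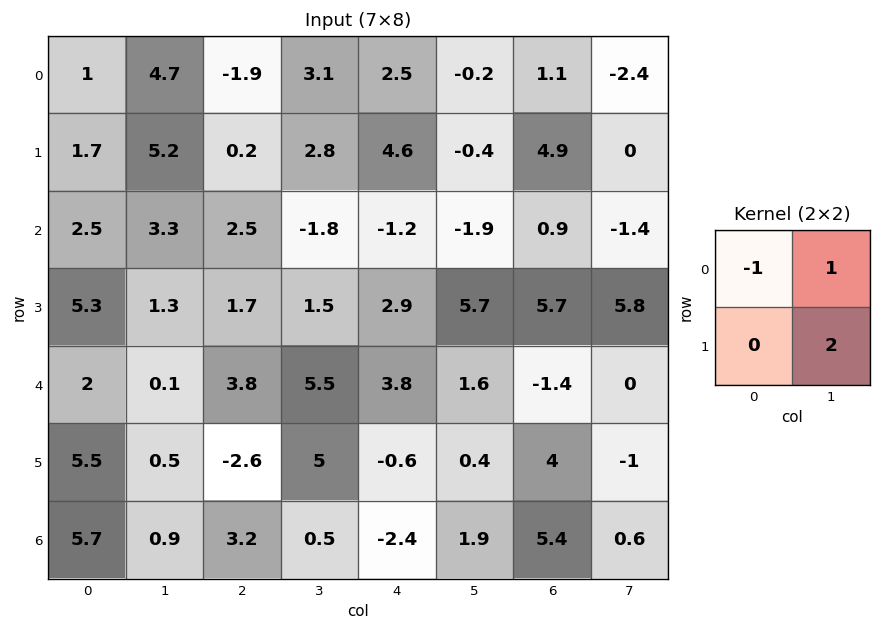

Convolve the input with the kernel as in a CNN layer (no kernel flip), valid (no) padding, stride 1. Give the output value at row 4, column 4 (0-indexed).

The receptive field on the input at this output position is [3.8 1.6 / -0.6 0.4]. Elementwise product with the kernel and sum: 3.8·-1 + 1.6·1 + 0.4·2.

-1.4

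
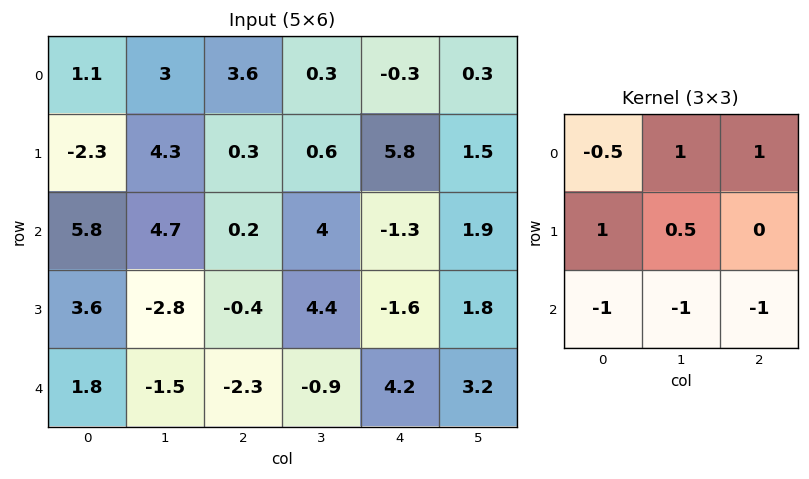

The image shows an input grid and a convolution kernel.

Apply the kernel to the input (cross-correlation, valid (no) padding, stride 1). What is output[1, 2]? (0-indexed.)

6.05

The receptive field on the input at this output position is [0.3 0.6 5.8 / 0.2 4 -1.3 / -0.4 4.4 -1.6]. Elementwise product with the kernel and sum: 0.3·-0.5 + 0.6·1 + 5.8·1 + 0.2·1 + 4·0.5 + -0.4·-1 + 4.4·-1 + -1.6·-1.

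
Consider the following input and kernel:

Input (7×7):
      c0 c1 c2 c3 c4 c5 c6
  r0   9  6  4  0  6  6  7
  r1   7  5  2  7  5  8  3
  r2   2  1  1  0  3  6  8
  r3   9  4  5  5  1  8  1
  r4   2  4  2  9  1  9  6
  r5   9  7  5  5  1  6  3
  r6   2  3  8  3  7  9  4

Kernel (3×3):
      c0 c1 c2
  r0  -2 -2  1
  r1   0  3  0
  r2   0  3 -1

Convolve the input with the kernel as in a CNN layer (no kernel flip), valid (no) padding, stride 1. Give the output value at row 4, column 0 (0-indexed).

The receptive field on the input at this output position is [2 4 2 / 9 7 5 / 2 3 8]. Elementwise product with the kernel and sum: 2·-2 + 4·-2 + 2·1 + 7·3 + 3·3 + 8·-1.

12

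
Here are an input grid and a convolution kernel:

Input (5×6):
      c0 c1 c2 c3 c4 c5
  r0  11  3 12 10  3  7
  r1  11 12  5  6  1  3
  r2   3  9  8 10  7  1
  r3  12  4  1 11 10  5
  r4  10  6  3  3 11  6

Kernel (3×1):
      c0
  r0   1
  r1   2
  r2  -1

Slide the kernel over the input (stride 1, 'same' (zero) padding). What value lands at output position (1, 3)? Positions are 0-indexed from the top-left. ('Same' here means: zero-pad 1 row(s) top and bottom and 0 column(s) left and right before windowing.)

12

The receptive field on the zero-padded input at this output position is [10 / 6 / 10]. Elementwise product with the kernel and sum: 10·1 + 6·2 + 10·-1.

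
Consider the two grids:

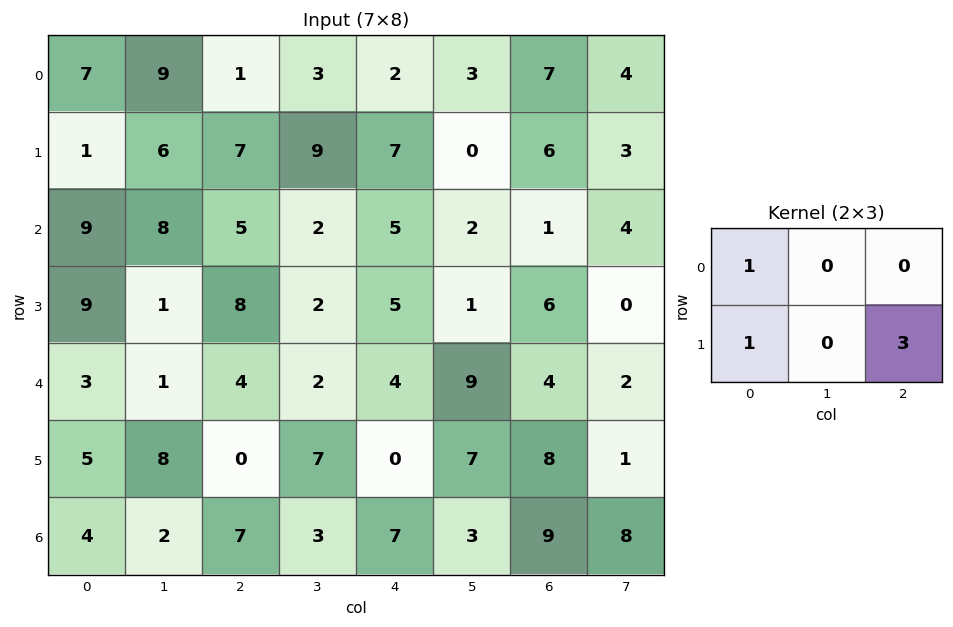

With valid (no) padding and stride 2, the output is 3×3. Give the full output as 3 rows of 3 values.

29 29 27
42 28 28
8 4 28

Output[0,0]: The receptive field on the input at this output position is [7 9 1 / 1 6 7]. Elementwise product with the kernel and sum: 7·1 + 1·1 + 7·3.
Output[0,1]: The receptive field on the input at this output position is [1 3 2 / 7 9 7]. Elementwise product with the kernel and sum: 1·1 + 7·1 + 7·3.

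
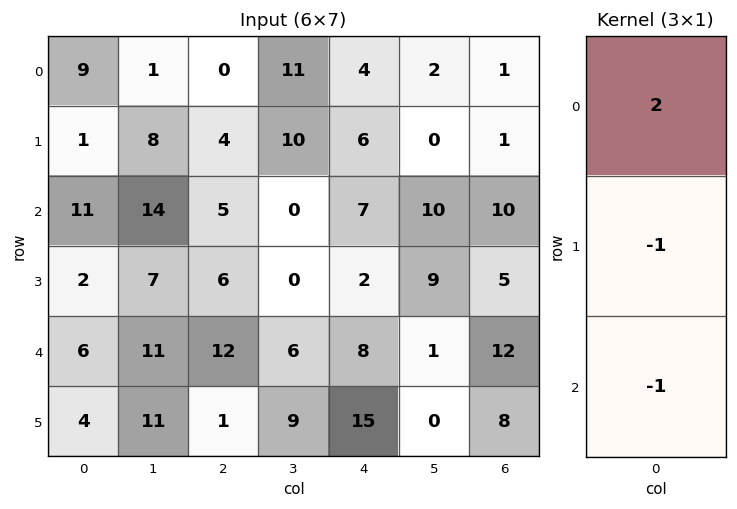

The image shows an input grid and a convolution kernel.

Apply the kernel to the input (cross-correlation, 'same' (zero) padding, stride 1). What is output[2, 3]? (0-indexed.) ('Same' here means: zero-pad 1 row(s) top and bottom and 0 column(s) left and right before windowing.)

The receptive field on the zero-padded input at this output position is [10 / 0 / 0]. Elementwise product with the kernel and sum: 10·2 + 0·-1 + 0·-1.

20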